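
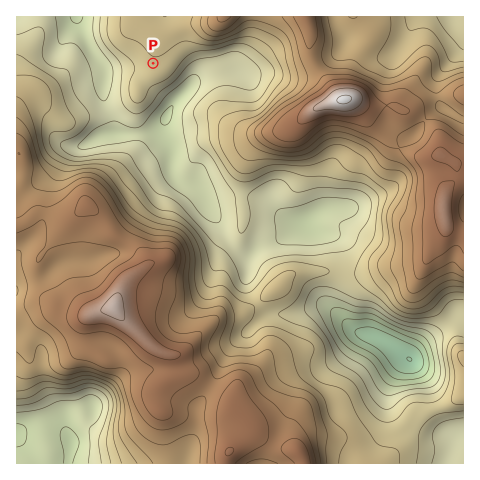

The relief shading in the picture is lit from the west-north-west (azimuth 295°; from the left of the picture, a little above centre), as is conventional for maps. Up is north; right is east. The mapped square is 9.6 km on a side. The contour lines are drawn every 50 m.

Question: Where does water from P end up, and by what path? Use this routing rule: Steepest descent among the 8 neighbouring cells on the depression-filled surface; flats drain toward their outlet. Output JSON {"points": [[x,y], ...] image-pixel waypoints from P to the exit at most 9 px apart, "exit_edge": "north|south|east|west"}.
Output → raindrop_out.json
{"points": [[153, 63], [144, 68], [134, 68], [125, 68], [116, 68], [106, 68], [99, 61], [92, 52], [88, 42], [83, 33], [80, 24], [77, 17]], "exit_edge": "north"}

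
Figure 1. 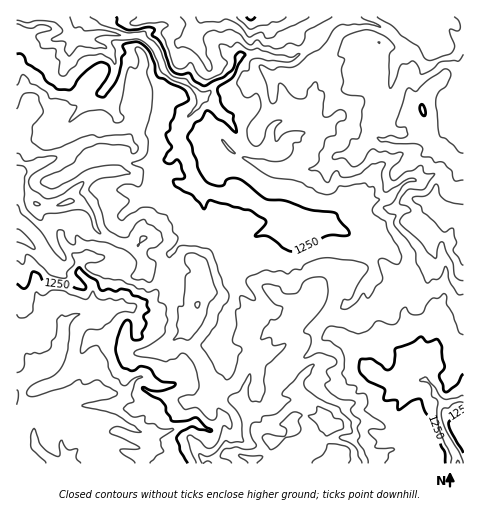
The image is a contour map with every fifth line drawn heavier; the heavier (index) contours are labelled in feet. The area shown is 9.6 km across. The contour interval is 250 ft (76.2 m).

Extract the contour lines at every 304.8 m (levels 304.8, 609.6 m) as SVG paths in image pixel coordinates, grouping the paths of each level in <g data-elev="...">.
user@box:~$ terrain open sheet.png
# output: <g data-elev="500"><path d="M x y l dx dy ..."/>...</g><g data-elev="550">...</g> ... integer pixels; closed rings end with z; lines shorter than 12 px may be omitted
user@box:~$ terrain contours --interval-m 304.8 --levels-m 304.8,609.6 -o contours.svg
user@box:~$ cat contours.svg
<g data-elev="304.8"><path d="M451 463l0-7-10-21-3-12 0-22-6-5 0-7-3-5-2-2-7-1 0-2 5-2 2 1 8 10 5 8 4 3 3 0 16-3"/><path d="M463 403l-5-1-5 2-5 4-4 0-3 6 5 16 13 22 4 11"/><path d="M17 314l2 4 5 0 8-5 4-21 7 4 10-6 10 1 22 8 3 0 6-8 2 6 3 2 5 1 6-2 6 2 7-1 4 4 9 2 0 3-3 5-8-1-6 1-17 15-15 3-4 6-3 14 2 2 9-6 7-1 9 14 1 8 4 8 7 3 4 6 3 0 11-8 3-1 3 1-5 2-3 4-4 12 3 7-7 2-3 3 0 3 9 7 11-1 1 6 2 2 7 0 7 5 12-1 1 2-14 9 4 13-7 4-7 7"/><path d="M90 17l11 8 24 7 20 0 3 6 6 4 5 6 8 20 4 6 4 3 11 2 6 6 9 7 9-2 1 2-3 9-5 2-4 6-11 8 9-13-2-10-7-8-16-6-10-7-10-23-7-7-7-4-26 2 3 9 1 12-1 2-5-5-8-5-15 2-8 4-3 6-10 9-5 1-2-3 1-11-4-5 0-8-14-1-6-10 1-4 13-3 1-3-3-2-7-1-12 3-12-4"/></g><g data-elev="609.6"><path d="M362 463l-7-16-16-9 3-3 10-2-2-13-8-7-3-6-21-9-14-12 0-5 7-7 3-9-1-1-11 7-19 20 0 5 6 2 2 2-10 10-6 4-12 2-3 6-8 2-2 9 6 12 0 2-10 2-10-2-11 2-2 1-3 5 1 3 8 2 3 3"/><path d="M196 307l1 1 2-1 1-3-1-2-4 1z"/><path d="M140 243l6-4 1-2-6-1z"/><path d="M17 165l7 1 3 5-2 7-1 23 3 8 8 9 6 2 5-6 36-4 6 4 6 14 3 4 4 2-9-23-7-12-5-5 3-12-8 3-18 12-8 2-4-1-14-10-2-8 6-7 19-12 2-4-18 0-12 4-2-1-4-6-3-1"/><path d="M463 54l-4 7-18 1-9 8-9 4-3 0-2-8-5-5-6 3-5 0-9 21-3 3-1-5 0-28 6-8-3-5-9-7-15-5-13 2-11 5-6 17 1 2 6 4-4 9 2 13-2 8 7 5 14 1 2 3 1 4-3 7-2 15 1 6-2 7-8 1-4 9-5 3-7 2-3 5 2 1 10-1 10 9 8-5 7-10 3-3 7 3 6-1 7 3 8-2 3 2-3 6-7 7-3 5 0 4 2 4 4 0 9-8 8-2 7-5 3 1 2 7 9 1-10 15-15 0-7 7-3 7 9 4 3 4-7 4-4 7 3 4 17 16 8 10 7 7 4-15 2-2 3 1 3 9 6 11 2 13 4 4 4 1"/><path d="M196 17l2 4 3 2 19-1 4-3 4 0 11 7 10 11 13-5 5 6 6-1 5-5 17-7 14-8"/><path d="M377 17l14 8 11 11 16 10 6 11 6 4 19-7 4-4 1-5-5-15 2-1 7 2 2-4-1-6-5-4"/></g>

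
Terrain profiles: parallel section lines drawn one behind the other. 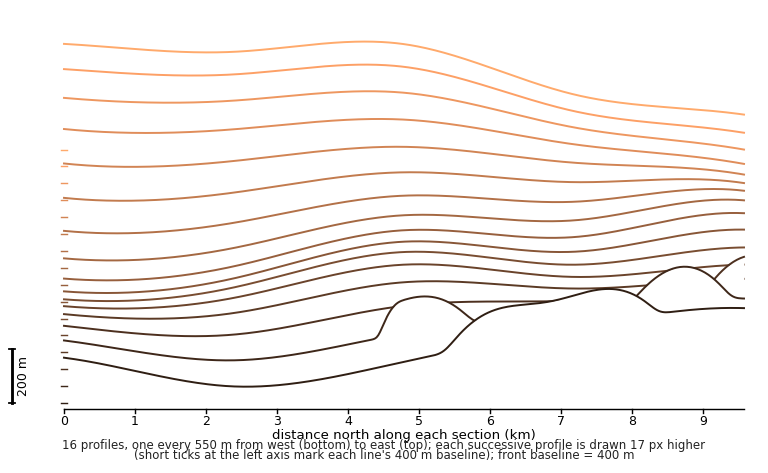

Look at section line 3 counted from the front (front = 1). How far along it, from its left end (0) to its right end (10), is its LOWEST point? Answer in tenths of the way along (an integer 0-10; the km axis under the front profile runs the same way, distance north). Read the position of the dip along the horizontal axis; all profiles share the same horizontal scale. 2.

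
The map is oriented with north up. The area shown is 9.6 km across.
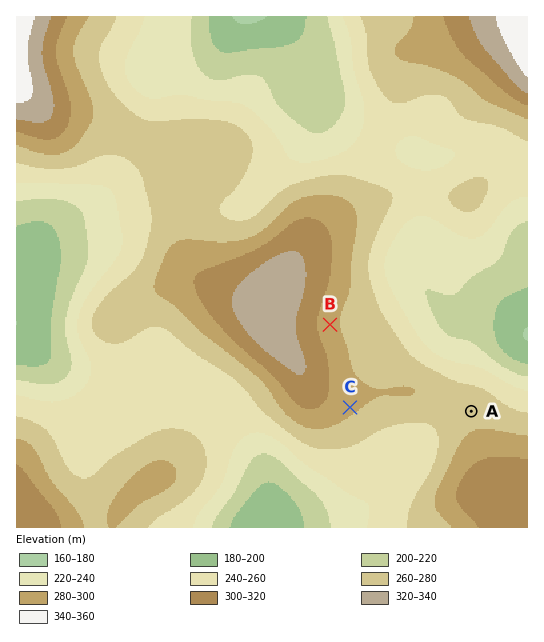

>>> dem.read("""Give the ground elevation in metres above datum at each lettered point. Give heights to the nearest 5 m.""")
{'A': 270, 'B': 290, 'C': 285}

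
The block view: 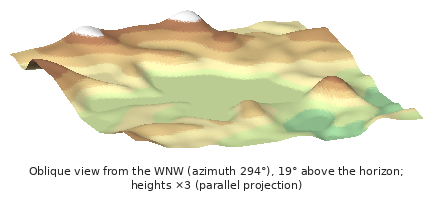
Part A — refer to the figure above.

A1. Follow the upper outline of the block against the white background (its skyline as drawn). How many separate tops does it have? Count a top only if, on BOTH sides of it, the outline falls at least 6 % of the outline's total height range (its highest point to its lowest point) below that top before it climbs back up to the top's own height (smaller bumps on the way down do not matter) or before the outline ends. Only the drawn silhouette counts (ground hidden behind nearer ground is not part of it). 2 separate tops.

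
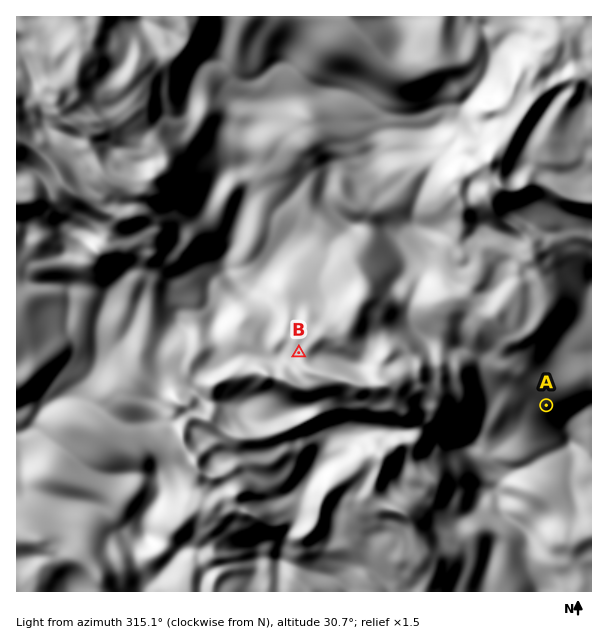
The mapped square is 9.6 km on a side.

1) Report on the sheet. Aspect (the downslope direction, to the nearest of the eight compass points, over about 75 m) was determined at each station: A S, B NW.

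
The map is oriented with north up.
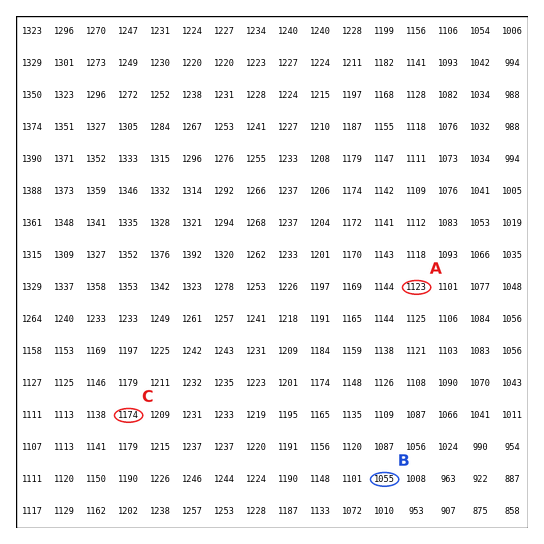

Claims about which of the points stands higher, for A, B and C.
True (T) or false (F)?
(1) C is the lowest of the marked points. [F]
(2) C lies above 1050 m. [T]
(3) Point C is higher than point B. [T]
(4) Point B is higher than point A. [F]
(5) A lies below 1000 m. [F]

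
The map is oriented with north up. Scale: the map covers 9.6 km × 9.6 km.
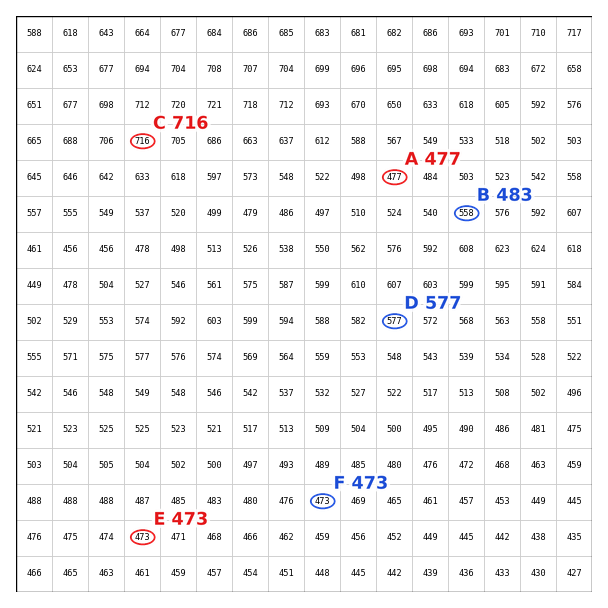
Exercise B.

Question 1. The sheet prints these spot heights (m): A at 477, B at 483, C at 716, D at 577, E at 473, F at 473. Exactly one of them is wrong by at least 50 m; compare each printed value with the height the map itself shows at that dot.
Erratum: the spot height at B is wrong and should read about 558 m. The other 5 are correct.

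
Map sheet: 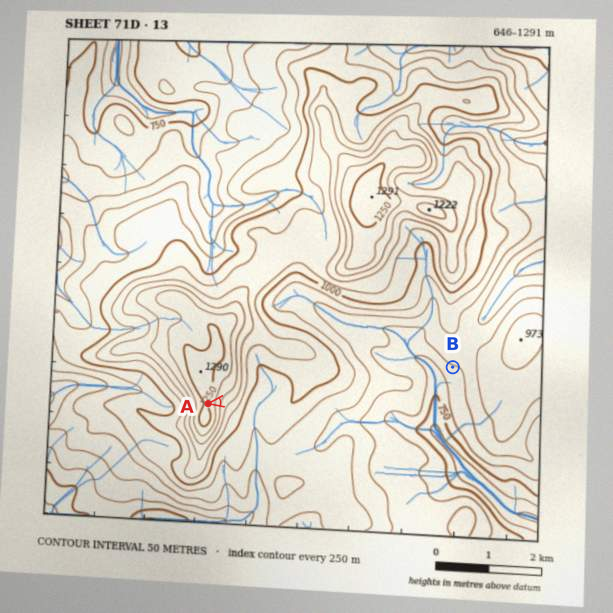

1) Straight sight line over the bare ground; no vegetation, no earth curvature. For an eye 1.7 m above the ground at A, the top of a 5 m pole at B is visible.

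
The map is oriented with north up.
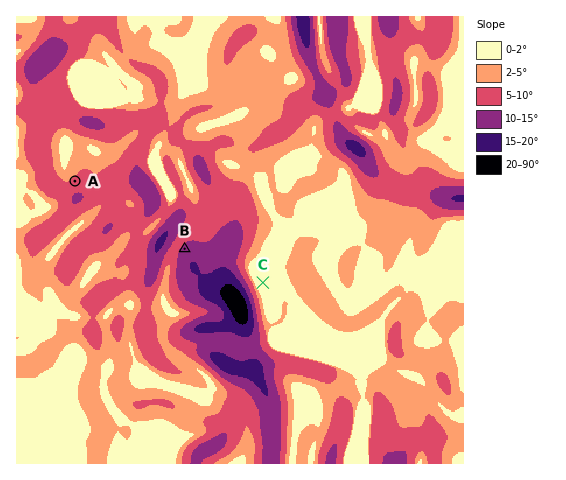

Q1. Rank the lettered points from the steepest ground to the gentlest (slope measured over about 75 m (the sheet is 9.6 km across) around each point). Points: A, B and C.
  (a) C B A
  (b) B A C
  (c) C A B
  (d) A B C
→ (b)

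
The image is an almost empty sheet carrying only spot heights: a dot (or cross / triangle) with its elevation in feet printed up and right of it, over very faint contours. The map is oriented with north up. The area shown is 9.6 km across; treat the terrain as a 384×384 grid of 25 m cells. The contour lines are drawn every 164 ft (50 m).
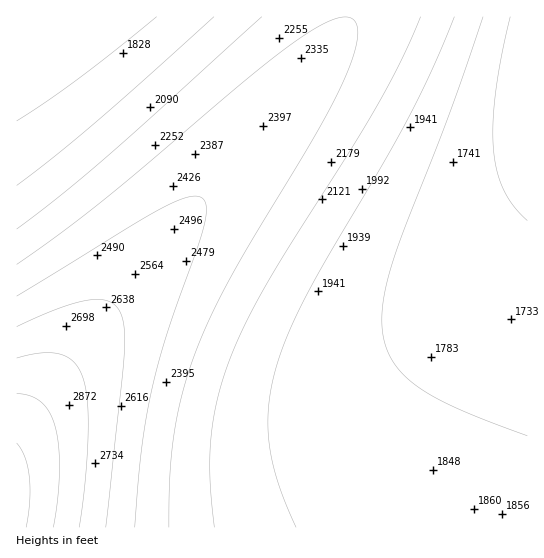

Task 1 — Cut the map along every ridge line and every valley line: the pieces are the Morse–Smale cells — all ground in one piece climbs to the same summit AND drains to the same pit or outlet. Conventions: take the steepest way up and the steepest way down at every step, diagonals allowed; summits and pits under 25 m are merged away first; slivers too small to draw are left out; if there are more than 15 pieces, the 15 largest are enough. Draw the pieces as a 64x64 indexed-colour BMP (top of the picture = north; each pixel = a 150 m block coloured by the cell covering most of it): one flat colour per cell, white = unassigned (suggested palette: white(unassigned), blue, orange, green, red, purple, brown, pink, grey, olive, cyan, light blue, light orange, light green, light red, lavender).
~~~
<image width="64" height="64" href="data:image/bmp;base64,Qk12CAAAAAAAAHYAAAAoAAAAQAAAAEAAAAABAAQAAAAAAAAIAAATCwAAEwsAABAAAAAAAAAA////ALR3HwAOf/8ALKAsACgn1gC9Z5QAS1aMAMJ34wB/f38AIr28AM++FwDox64AeLv/AIrfmACWmP8A1bDFABERERERERERERERERERERERERERERERERERERERERERERERERERERERERERERERERERERERERERERERERERERERERERERERERERERERERERERERERERERERERERERERERERERERERERERERERERERERERERERERERERERERERERERERERERERERERERERERERERERERERERERERERERERERERERERERERERERERERERERERERERERERERERERERERERERERERERERERERERERERERERERERERERERERERERERERERERERERERERERERERERERERERERERERERERERERERERERERERERERERERERERERERERERERERERERERERERERERERERERERERERERERERERERERERERERERERERERERERERERERERERERERERERERERERERERERERERERERERERERERERERERERERERERERERERERERERERERERERERERERERERERERERERERERERERERERERERERERERERIREREREREREREREREREREREREREREREREREREREREREiERERERERERERERERERERERERERERERERERERERERESIhERERERERERERERERERERERERERERERERERERERERIiEREREREREREREREREREREREREREREREREREREREREiIhERERERERERERERERERERERERERERERERERERERESIiIRERERERERERERERERERERERERERERERERERERERIiIiEREREREREREREREREREREREREREREREREREREREiIiIRERERERERERERERERERERERERERERERERERERESIiIiERERERERERERERERERERERERERERERERERERERIiIiIhEREREREREREREREREREREREREREREREREREREiIiIiIRERERERERERERERERERERERERERERERERERESIiIiIiERERERERERERERERERERERERERERERERERERIiIiIiIREREREREREREREREREREREREREREREREREREiIiIiIiERERERERERERERERERERERERERERERERERESIiIiIiIhERERERERERERERERERERERERERERERERERIiIiIiIiIREREREREREREREREREREREREREREREREREiIiIiIiIiERERERERERERERERERERERERERERERERESIiIiIiIiIRERERERERERERERERERERERERERERERERIiIiIiIiIiEREREREREREREREREREREREREREREREREiIiIiIiIiIhERERERERERERERERERERERERERERERESIiIiIiIiIiIRERERERERERERERERERERERERERERERIiIiIiIiIiIiEREREREREREREREREREREREREREREREiIiIiIiIiIiIRERERERERERERERERERERERERERERESIiIiIiIiIiIiERERERERERERERERERERERERERERERIiIiIiIiIiIiIhEREREREREREREREREREREREREREREiIiIiIiIiIiIiIRERERERERERERERERERERERERERESIiIiIiIiIiIiIiERERERERERERERERERERERERERERIiIiIiIiIiIiIiIhEREREREREREREREREREREREREREiIiIiIiIiIiIiIiIRERERERERERERERERERERERERESIiIiIiIiIiIiIiIhERERERERERERERERERERERERERIiIiIiIiIiIiIiIiIREREREREREREREREREREREREREiIiIiIiIiIiIiIiIiERERERERERERERERERERERERESIiIiIiIiIiIiIiIiIhERERERERERERERERERERERERIiIiIiIiIiIiIiIiIiIREREREREREREREREREREREREiIiIiIiIiIiIiIiIiIiERERERERERERERERERERERESIiIiIiIiIiIiIiIiIiIhERERERERERERERERERERERIiIiIiIiIiIiIiIiIiIiEREREREREREREREREREREREiIiIiIiIiIiIiIiIiIiIhERERERERERERERERERERESIiIiIiIiIiIiIiIiIiIiIRERERERERERERERERERERIiIiIiIiIiIiIiIiIiIiIiEREREREREREREREREREREiIiIiIiIiIiIiIiIiIiIiIhERERERERERERERERERESIiIiIiIiIiIiIiIiIiIiIiIRERERERERERERERERERIiIiIiIiIiIiIiIiIiIiIiIiEREREREREREREREREREiIiIiIiIiIiIiIiIiIiIiIiIRERERERERERERERERESIiIiIiIiIiIiIiIiIiIiIiIiERERERERERERERERERIiIiIiIiIiIiIiIiIiIiIiIiIhEREREREREREREREREiIiIiIiIiIiIiIiIiIiIiIiIiIRERERERERERERERESIiIiIiIiIiIiIiIiIiIiIiIiIiERERERERERERERERIiIiIiIiIiIiIiIiIiIiIiIiIiIREREREREREREREREiIiIiIiIiIiIiIiIiIiIiIiIiIiERERERERERERERESIiIiIiIiIiIiIiIiIiIiIiIiIiIRERERERERERERER"/>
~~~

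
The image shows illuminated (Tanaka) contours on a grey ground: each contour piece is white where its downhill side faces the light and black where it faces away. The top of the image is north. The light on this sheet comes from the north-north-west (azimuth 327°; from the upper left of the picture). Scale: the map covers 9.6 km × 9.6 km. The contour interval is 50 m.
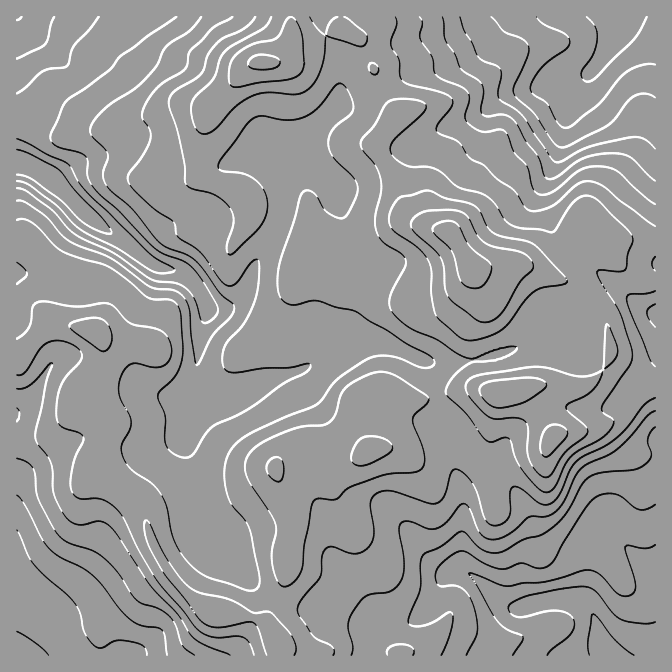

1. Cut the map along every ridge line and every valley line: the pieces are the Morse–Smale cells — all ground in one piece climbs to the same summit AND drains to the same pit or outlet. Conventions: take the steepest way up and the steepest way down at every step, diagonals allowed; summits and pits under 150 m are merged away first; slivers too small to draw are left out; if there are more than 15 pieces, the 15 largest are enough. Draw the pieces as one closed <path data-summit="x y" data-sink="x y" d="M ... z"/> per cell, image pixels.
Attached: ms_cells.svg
<path data-summit="472 267" data-sink="17 17" d="M290 16l-274 1 0 340 4 1 8-11 24-23 33 4 10 3 4 4 4 8 0 17-12 22 0 5 5 13 13 20 0 8-10 44 26 19 16 16 10 33 10 20 17 24 17 17 15 10 45 7 9 3 4 5 1-12 12-22 5-15 2-25 6-24-1-16-17-39 0-8 5-8 11-9 8-4 12 0 43 12 13-3 1-5-5-8-5-18 0-24 6-5 9-4 11 0 27 10 18 0 38-11 21 2-11-12-7-33 2-17 13-26-2-10-13-27-20-32-31-10-12-13-10-27-22-36 2-7 20-23 0-4-14-16-10-29-15-30-19-10-22 11-13 4-11 0-4 3z"/><path data-summit="472 267" data-sink="609 655" d="M585 221l-2 1-4 11-16 25-11 11-11 3 43 17 14 14 8 15 5 25 0 12-7 13-10 13-15 7-37-4-34 9-16 0-8-4-16-1-38 11-18 0-27-10-11 0-9 4-6 5 0 24 5 18 5 8-1 5-13 3-43-12-12 0-8 4-11 9-5 8 0 8 17 39 1 16-6 24-2 25-18 41 1 9 9 15 2 14 376-1 0-413-31-3-23 7z"/><path data-summit="472 267" data-sink="617 17" d="M655 16l-364 1-1 29 4-3 11 0 13-4 22-11 19 10 15 30 10 29 14 16 0 4-20 23-2 7 17 26 15 37 12 13 31 10 20 32 13 27 2 10-13 26-2 17 7 33 9 11 7 4 14 0 34-9 37 4 15-7 10-13 7-13 0-12-5-25-8-15-19-17-38-14 11-3 11-11 16-25 5-12 2 1 16 24 23-7 31 1z"/><path data-summit="472 267" data-sink="17 655" d="M67 324l-15 0-5 4-19 19-8 11-4 0 0 297 262 1 0-14-9-15-5-6-24-7-30-3-15-10-17-17-17-24-10-20-10-33-16-16-26-19 10-44 0-8-15-23-3-15 12-22 0-17-8-12z"/>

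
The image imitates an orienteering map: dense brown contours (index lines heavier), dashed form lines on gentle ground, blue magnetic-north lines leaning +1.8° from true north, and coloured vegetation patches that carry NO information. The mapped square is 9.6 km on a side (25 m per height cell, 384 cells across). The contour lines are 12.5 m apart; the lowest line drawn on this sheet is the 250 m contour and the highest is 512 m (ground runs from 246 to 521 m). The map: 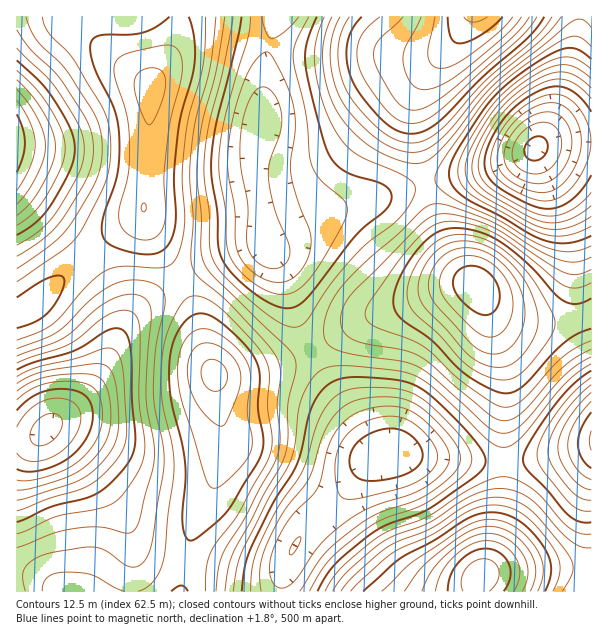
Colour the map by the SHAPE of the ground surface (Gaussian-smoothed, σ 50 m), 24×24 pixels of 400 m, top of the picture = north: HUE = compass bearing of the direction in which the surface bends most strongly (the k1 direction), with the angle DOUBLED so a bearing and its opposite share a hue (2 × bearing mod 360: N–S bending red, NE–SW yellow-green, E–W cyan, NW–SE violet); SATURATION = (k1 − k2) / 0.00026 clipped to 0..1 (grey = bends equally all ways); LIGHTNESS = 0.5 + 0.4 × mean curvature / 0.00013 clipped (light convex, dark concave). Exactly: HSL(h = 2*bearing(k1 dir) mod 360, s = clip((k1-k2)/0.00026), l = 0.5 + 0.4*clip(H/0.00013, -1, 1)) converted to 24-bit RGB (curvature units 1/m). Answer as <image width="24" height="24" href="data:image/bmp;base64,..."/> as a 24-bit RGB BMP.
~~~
<image width="24" height="24" href="data:image/bmp;base64,Qk32BgAAAAAAADYAAAAoAAAAGAAAABgAAAABABgAAAAAAMAGAAATCwAAEwsAAAAAAAAAAAAAXr3RpsW2jYqjipt5TWZ0ZEFw0p1j5L95vpVsS5JeCzlCBxowQ4WeoLqov5GkuXKob1e3imHS8NTp7t3k497ttK3lDRH6AC2waYHCoJSKmH2Np5aOWEiBVTJv059o57Zp1JJFq646DzIvAyowGZJkU6t4o4GquKfJd4rZUV3j3tLo7d7h7N3uuZ7eRyjzAAnpilKxr4mZj4qap32GejmFUTR0yJuA45+E25J4zrp9LmdtBSwuC2YwGHozPJ9fhLuNZG+lTUePubuM6tuz2p+VuXGFT0CPGhiHP121vKTItXrBwE+Ynz+bSEGHsJCD2qCT366l4bmjbE+JF0JSF4lXEZdUGJpKPpw1SF5NUFZqq7lw38Vz14dcxXBec1OAGDZoIHaAkGOXvj2cy0uivF+0a0eVpHBl0KV32aKB6aKFrmV8L4KcH8ajIp+DKnRRPGoxMkgsOlIrnZwi4KcD3LEPybI7lIpgIl9yDyUbLTwkZ0A9nE1XsD9agjdcqXpQyrp0x6qL4ce7zrfRYozCRpOPMVBDKUImPk0nNDEcLioOWU8GtZkAzd4AdLgFYYcoJ04pESQZFi0fNUgwaUY8lCw0kEVGrLRpucl4qceExdmxx6y9sVu9lEiNX0BdRk06Oj8tNCIkW0ExhotB1dRX9vhtlNobQW8fLkggGS0fECMUFS0VMEk4jFh8qIyUt7GOzsN0uOFck91Hk4NPjkBonUSCkz+Rf0hyV0FYMzVSYn16daFuqcJ77uGq1b2DdX9QPlc1PS8zHjEfE1QkDWVLOIyQoYqXuY6N1sOr4erKocmZaFiZiUmYnUWLijl4kEl4dVaKOVWKXnePoKJxmMRh0eGM1KyUsGCEeUpcikWdTo6jJ9isApuUEGdzZYuRsrmj1+nV4OzfvrfWfkbXkifZ3CPcwjq0l3CkcXKnPlOhTFOYrpqVuNOmqtKbupGWzVy5zj63xJHgkrfRZ8PJIHGMCkpaMp6SkcyQxOqtwNuWpHKCgDmgfCCpzB/d1HzTq5bFjG27ZEWdTFyGkLWIyN2vosadgYSznlzc0mzy78T02LXbiXKmQk93FlZbFnlQVNQ6vud9tc1+aWqYXTWeXR6gjzjGyaLLuJnLpFDVr0jPd2moh7+Eu+GhltCgZKnJLz3lol/235LT76/T1HPLiFGwPVJ7JHVHDtwNdvBaisyCWGyfTSWFVyaCbVSetJyrs4S5fzrPrmXgv6fbzN/h2/DhuuXeXpjVHTawPSiynG2r4pC25X3CzVDGokilWqdbJfcvJPcUW6wuQTIsJREhRy4sRXRHiZtpnnqCQ0eqZ2PHw8Te3uzt3e7pxdrpVkjmTRHGOyqVflybwGKN4mOY20axw2ewutGqg9+EUbxGXnlAKx4zMxs6Z3pMN5JHQ45NbZ5kSXeOTpmjl9ajyu3R3ezdn6XETRu3dQq9hzS7gk1mlVFpwmmJ0mnF06PI5uvXr8+rhJ2kY2GfLhh7OyiBhZ+BXZJjPX4/UpU5OWFCOY02Zfk8YPROm8t2plpoRBdTShdSiz5meVVSfG1omXh0qmOS0Z2L8uuzv8uCbJh5VU2KNhN0TTaFnI17kmhgfodRZYQ5O1AqT6IWeP8PRssAPoITYDsuQxFETRtNe0FBgXZaeHlagWxRg1BM1qtk++2c2dlyb49XOEFaHhVdTD+XpHecqmuNo3h3j1JRcVs4hc8PpP0AZqQAEjMAEiUOHRIhSSVGhlhMhHM7cWM2dXE5bnZPzslz+vKx3NGKlIxsOk5lEi1aNEKDoFqbsmJ+sVhlozhoulVNzd9n0vBEze4QOWkSDSYSESIcFB8UenU5fWs9gXRIdpNMRoZLpMdd+fWf38p4oYdhTGZwEyxJICtHbUliq0pWtERTnleIwKeq4tnJ3MSj2sJ8kYFMFR4jCyYoDCchS2E0aYJOYZlhfqN7X6CFcsNz7Oy23bSSspV1WX6FEx9QGR5IRkZomFqFt3aKjq2sn8G11K+y6pyc6p+BtU5DPTVSEDI6CiYrMlJDZad9U7V9b7WXfsS8i9XF1dO746qx0qiiamacEBFiGCN3OVCXYVKiuZqjrcGngquhtIKj6pyw96y03m6SjlaWJlRsBy5GKmF/iqK7hMGuX9KzdNS3cMK0qH+X3IqI5LOirWKcFSN6DUmsHjzLTz/Eu7DByc7DiJG1gGyx1Yq0962/8KHB0YvRR2nGAFSfBF7DdqO8sNDGe8i6Y7eHVoh8glR11I9s5rWMtXF/LmqeA2SfDSaaTkK+tcW/x724pnqtgVSbvVaV7YuT7LW31rfUkJjTAFPLAD2P"/>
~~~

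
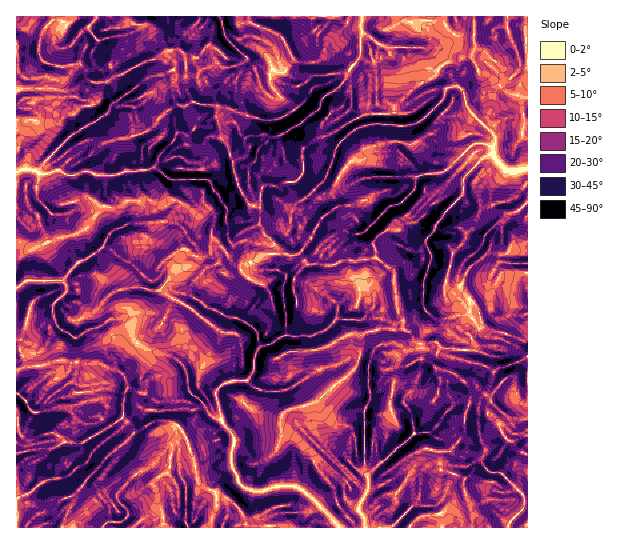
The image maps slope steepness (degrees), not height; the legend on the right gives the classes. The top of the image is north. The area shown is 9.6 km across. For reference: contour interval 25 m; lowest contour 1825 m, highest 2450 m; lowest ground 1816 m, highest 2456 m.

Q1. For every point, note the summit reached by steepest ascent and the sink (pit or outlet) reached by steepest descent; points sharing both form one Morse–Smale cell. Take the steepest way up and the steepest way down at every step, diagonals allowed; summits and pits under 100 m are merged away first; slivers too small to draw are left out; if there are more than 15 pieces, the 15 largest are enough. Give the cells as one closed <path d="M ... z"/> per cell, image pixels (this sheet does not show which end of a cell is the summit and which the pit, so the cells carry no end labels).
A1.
<path d="M214 239l-2 0-1 14-2 2-11 2-9 10-11 4-18 19 13 9-1 4-11 22-18 11-6 7 12 8 29 9 7 9 4 22 15 14 7 11 10 3 3 7-8 8 0 3 6 10 10 4 0 16 8 16-12 16 15 15 4 13 224 1 1-17-7-16-1-16-24-10 0-15 13-7-26-15-12 1-4-20-8-10-20 1-14-3 2-7-3-9 0-16 7-20 7-5 9-1 11 4 4 4 9-2 5-3-8-11-9-6 0-10-4-5-3-12-1-29-20-16-18 4-14-1-9 5-12 0-16-1-7-11-6 3-8-3-15 0-29 15-13-11z"/><path d="M471 55l-28 9-10 13-18 10-16 14-4 5-2 7-30 2-33 20-16 5-11 9-16-8-10-21-15 0-35-12-10-1-1 8 5 23 8 11 10 38 11 18 10 2 0 19 4 8 11 11 1 6 15 5 8-3 7 11 16 1 12 0 9-5 14 1 17-4 4 2 17 14 1 29 3 12 4 5 0 10 4 2 12 13 10-18 2-10 11 4 17-5 11 1 9 12 4-1 12 5 11 1 19 8 3-2 0-241-19-5-18-16-10-4z"/><path d="M178 49l-11 2-10 8-15 4-17 10-22 10-18-2-14 10-48-3-7 3 1 152 18 5 26-11 14-2 13-8 14-20 15 1 13-8 20 0 16 5 9-5 16 9 20 18 1 11 29 30 24-13 12-2-2-8-11-11-4-8 0-19-10-2-11-18-10-38-8-11-5-23 1-9-23-3-7-12-2-34z"/><path d="M175 200l-9 5-16-5-20 0-13 8-15-1-14 20-13 8-14 2-26 11-18-5-1 71 6 5 16 4 7 0 9-6 4 10 16 10 4 0 12-8 9-2 12-8 11 0 7 8 4 12 4 4 10-10 10-4 8-11 8-19-13-9 18-19 11-4 9-10 5 0 8-4 0-26-20-18z"/><path d="M443 16l-194 0 1 7 31 13 12 23-8 13-12-1-2 3 1 13 17 22-2 6-12 4 4 3 8 19 16 8 11-9 16-5 33-20 30-2 2-7 4-5 16-14 18-10 10-13 27-8 5-7-2-11-19-3-9-9z"/><path d="M247 16l-46 0-2 5-16 16-4 6 0 6 6 8 2 34 4 8 7 5 19 1 45 15 17-1 8-4 2-6-17-22-1-13 2-3 12 1 8-13-12-23-31-13z"/><path d="M139 344l-2 0-21 21 1 5 7 5 4 11-4 9-1 23 8 7 3 8 20-12 21 3 8 7 5 11 11 41 16 9 2 4 10 3 13-16-8-16 0-16-10-4-6-10 0-3 8-8-3-7-10-3-7-11-15-14-4-22-7-9-29-9z"/><path d="M65 360l-28 7-12 0-9 3 0 23 11 9 6 11-8 18-9 8 1 14 25-5 8 1 15-8 18 2 40-25 1-23 4-8-4-12-9-6-14-5-31-1z"/><path d="M437 343l-16 1-3 4-8 3-4 0-12-8-17 4-5 7-4 15 0 16 3 9-2 7 14 3 20-1 8 10 4 20 12-1 27 15 10-14 0-12 7-22 0-8-2-4-15-14-19-6 0-8 5-10z"/><path d="M145 431l-10 1-21 19-29 30-1 4-12 12 0 8-7 12-2 11 80 0 6-5 14-5-7-28-4-7 16-12 4-26-7-10-11 0z"/><path d="M123 419l-40 24-18-2-15 8-19 0-15 5 1 74 46-1 2-10 7-12 0-8 29-34 32-29-2-9z"/><path d="M486 395l-3 2-4 8 0 26 6 18-2 13-12-9-10-1-8-4-13 6 0 15 24 10 1 16 7 16 1 17 54 0 1-73-7-3-8-11-8-3-6-15 1-12z"/><path d="M129 16l-75 0-13 19-2 11 1 11 3 4 15 6 21-3 5 5 3 9 3 3 13 2 22-10 17-10 19-7 4-5-2-8-16-16-14-3z"/><path d="M17 315l-1 24 5 2-1 9 6 17 19-2 20-5 5 3 31 1 16 7-1-6 21-22-4-4-4-12-7-8-11 0-12 8-9 2-12 8-4 0-12-6-5-5-3-9-9 6-7 0-16-4z"/><path d="M166 421l-12 0-14 9 14 5 8-2 10 12-4 26-16 12 4 7 7 28 15-2 7 5 4 7 33 0 6-14 0-15-11-3-2-4-16-9-4-21-12-31-8-7z"/>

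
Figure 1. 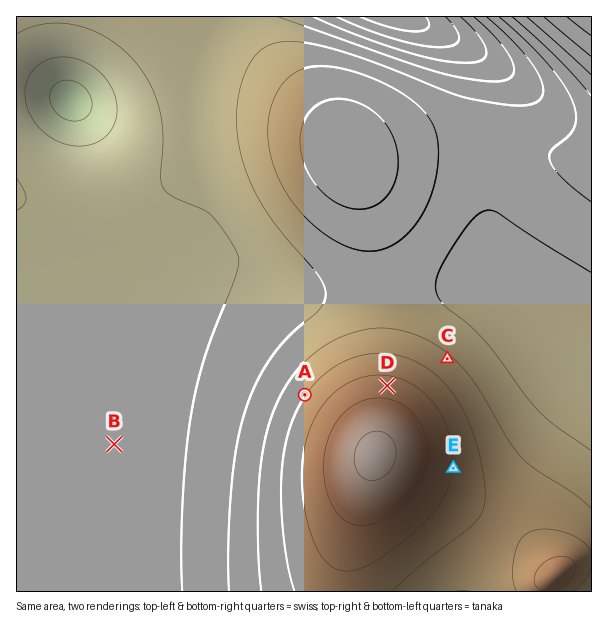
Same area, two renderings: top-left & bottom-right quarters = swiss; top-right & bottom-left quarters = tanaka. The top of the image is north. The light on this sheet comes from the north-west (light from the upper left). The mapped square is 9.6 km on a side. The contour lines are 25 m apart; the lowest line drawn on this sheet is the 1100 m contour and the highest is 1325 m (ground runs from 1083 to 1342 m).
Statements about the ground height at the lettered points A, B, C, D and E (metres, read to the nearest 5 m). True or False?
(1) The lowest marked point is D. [False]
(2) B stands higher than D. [False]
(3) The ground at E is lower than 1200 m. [False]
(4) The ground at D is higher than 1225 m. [True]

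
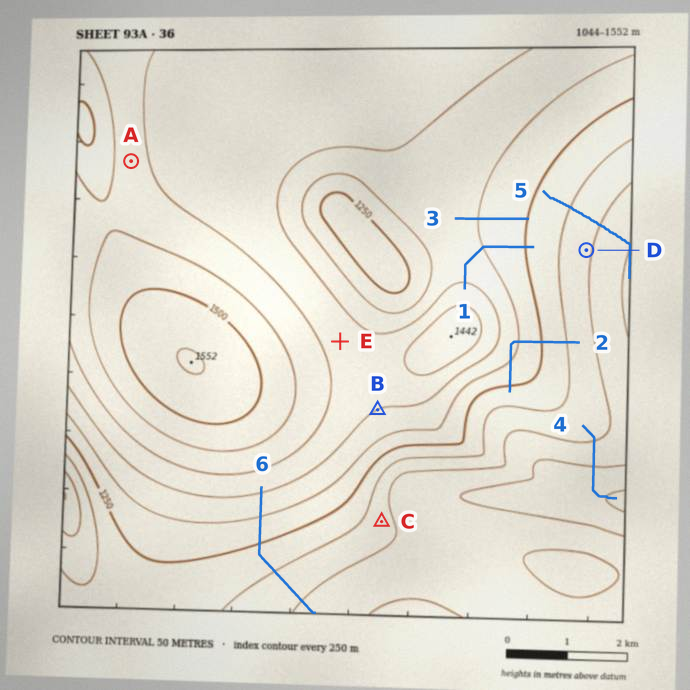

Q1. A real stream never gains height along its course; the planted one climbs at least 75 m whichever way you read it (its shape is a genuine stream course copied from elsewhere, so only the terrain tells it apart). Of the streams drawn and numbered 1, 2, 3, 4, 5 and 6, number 2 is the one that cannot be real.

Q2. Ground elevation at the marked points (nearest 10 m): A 1420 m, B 1350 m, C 1170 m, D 1160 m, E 1380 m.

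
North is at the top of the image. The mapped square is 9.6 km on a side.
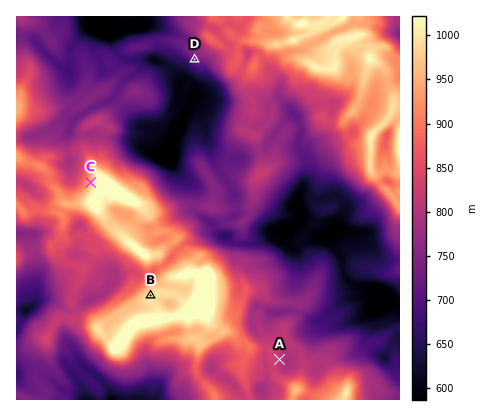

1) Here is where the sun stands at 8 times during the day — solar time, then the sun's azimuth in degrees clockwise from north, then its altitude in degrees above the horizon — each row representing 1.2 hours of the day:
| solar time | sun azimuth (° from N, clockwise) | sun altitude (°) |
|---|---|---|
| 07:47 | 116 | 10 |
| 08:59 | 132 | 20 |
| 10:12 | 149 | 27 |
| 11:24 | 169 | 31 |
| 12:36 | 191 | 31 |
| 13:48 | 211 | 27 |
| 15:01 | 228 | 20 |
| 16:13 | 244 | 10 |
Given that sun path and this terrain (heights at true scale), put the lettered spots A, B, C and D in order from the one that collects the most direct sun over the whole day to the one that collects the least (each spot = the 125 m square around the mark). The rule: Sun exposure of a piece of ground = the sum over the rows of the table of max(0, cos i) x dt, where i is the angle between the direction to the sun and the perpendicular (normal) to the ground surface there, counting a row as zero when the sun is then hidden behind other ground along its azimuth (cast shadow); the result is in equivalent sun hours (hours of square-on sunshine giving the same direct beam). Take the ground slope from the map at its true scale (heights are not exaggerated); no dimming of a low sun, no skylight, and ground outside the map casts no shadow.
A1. D > A > B > C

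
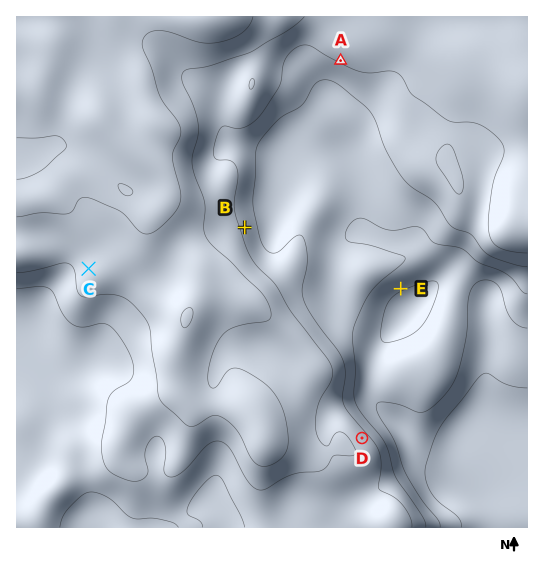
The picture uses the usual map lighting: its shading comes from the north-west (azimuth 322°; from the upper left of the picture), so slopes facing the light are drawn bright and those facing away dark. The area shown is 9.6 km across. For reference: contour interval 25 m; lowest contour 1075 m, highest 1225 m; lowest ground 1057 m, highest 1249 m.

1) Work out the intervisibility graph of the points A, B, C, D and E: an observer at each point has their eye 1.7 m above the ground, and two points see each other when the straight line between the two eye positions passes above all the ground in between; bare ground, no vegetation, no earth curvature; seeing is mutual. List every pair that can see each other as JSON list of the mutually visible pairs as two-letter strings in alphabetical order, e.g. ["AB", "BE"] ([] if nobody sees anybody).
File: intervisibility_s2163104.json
["AB", "AD", "DE"]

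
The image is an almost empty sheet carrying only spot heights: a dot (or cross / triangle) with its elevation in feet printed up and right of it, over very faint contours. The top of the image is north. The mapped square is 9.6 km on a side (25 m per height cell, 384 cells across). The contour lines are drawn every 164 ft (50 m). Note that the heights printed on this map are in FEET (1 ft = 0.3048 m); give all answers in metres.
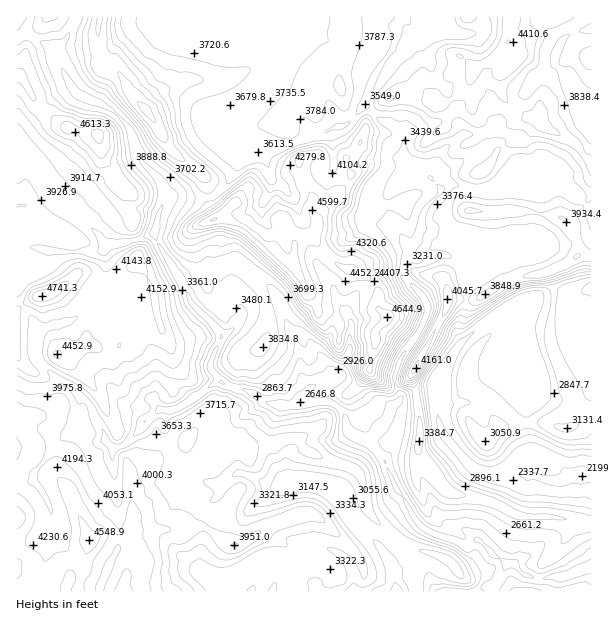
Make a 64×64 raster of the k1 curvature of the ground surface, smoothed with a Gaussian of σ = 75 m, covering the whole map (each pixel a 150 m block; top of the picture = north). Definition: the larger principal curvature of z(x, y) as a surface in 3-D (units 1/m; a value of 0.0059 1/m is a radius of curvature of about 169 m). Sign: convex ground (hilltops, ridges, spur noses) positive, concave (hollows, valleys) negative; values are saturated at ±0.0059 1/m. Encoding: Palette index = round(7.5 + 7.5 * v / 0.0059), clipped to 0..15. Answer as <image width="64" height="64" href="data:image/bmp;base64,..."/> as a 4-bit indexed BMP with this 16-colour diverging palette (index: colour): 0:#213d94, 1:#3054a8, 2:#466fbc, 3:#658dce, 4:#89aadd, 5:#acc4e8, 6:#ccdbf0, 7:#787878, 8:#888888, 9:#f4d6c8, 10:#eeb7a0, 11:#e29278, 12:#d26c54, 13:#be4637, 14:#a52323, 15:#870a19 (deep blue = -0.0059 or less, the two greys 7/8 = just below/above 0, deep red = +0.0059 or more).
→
<image width="64" height="64" href="data:image/bmp;base64,Qk12CAAAAAAAAHYAAAAoAAAAQAAAAEAAAAABAAQAAAAAAAAIAAATCwAAEwsAABAAAAAAAAAAlD0hAKhUMAC8b0YAzo1lAN2qiQDoxKwA8NvMAHh4eACIiIgAyNb0AKC37gB4kuIAVGzSADdGvgAjI6UAGQqHAId4iZh4iYiIiaqYiImoeIiImYaYh3mph4moaJqqmZqpiIiJmIiJmIiIh3eIiJmIiIiJmaqYiZmarcqYmXiXd4mIeIiZh3iYmId3eIiIiIeIiImYqYiJiIm8mamImqiIeJmIiIqHeJiZiHd4mYh3d4iIiIm4h4iIm8qYiXeJu5iHiIeIiqiHiJiHiHiaqXd4mIiHi5iIibzLmIl4mIiKqIeHd3eKqYeJiIiYiKvMuZmHd3i6iHm7qYiId4iYiHiZh5iHd3qqmZmImZmamYm6h3d3nKiIm6l3eIh3iIiId4mYmIh3i4iIqYiJiJiJiJu7mInKiIm5iHiph4iIiJmZmqupiHeqh3epiHiIiImHiJvLvKh4i5eHi5iHd3iszMy6qZiIeLmId6mIh4h3iZd4eJqqiIirh4iciIiJvMqYmIiHmIeJuHd3qYiHeIiJqYh3iJmIeLqHiLqJvN3Kh3eHeIiIiIqod3iph4eIiHiqmHd4iId3yod5yJzKmIiHeId4iIeImph4iLmHeIiIiJmYd3d3d3nJiIqou5d3d3h4iIh4h4mYiIiIuIiIiIiYeJl3eHiJrLmIipnJd3iIh3iIh3iIiJiIiImomYeIiImJmIeJms3KmYeZrKiIiZmIeIiIeImYiIiJeamIiIiIiJmZmImrqYiZiInch4iJqYd3eIh4iIh4iYeKiZiIiIiIiImqmZmHd4eZiPt3iJuqh3d4iYmIiId5mJyYiYmYiIiIiZqqqphniImH+3eIqpqZiImqqYiIiIqIupd6mqmIiImYiZmruXiYeIf7eIm4iaqru6mZiYiIiYnImImImqmIiJmHiJrLeIiIiPqImpiJiImZmImIiJmIi6eJl4iIqpmph3aHeKqZiId4+XeJiJiHd3iJiIiImXeciIh3qoeKqpmIiJd4ibqHiGf4iImZiId3d4mHh4iJeMmJiHeKqJmIiHmJiImqrKisivd3iqiIiHd3moh4mXeLqImIh4ibuWiYqYmIeIdqzfrP13eLl3eIh3eqh4upibmIiIiIiaqImamYiYiIdljPlo74d4qnd3iHeMl3uYmrmIiIiIiKmYeqmZmIiJiIia+nefp4iah3eId6t3enirmYiZmYiIqZl4qpmpiImIu4n7h4z4iIuXeIiIuXeKeJqZmYiYiImompiamamYiHjredyXePyIeaiIeIjIeIp3mIiYiIiIi5iat3iYqoiIisqazKiIr4d4ioiIibd4ineId4h4iIibiJmImIiaiIi7uomsuZiPx4h4mIiJp3iJeIeIiIiIeKqIh4moeJqIiNqoeJq7uYr4ioiIiIioiIqZmIiIiId4uoh4mph4mYia2YeJm7q7h/ubqHh3iKiIid25iIeId3i5h3moiIiYeK24iIibqIl33Kvrh3d3qHiHq964h3iHebmIipiIiId3vZiJh5yYd3nbiK7qh2eoeHeIituIiId6uIiZh4iIh3nriHmJupeJq9l3eL7sqZh3d4h3nLqZmZuod5l3d3iHnNh4iruph63Lqod3iKzv+5h5mIiKqZmau4d5mHh3eInMp3nLqZmYmIiZiIiHiHit66iId4mIaJraiImYeHZ3nLmnjKmZmpl4mIiYd3eHh3esyHh3iJlneLuZmph4hnrbiJiqd5mIiHiZiJh3d4iHd4qIeIiZmIiJuHqsuXZ3rriJmqh4iIiIiImIh3iHiId3qnd4mZiIiJu4eIv/uazbiJmIuYh2eIioeIiHiIeId3m5h4mYiHiIismIiZz/ypiJqYi6d3d4iJiJiamqmZmau6mJmYd3iIeKqHiIiIval3mpmqqoiIiImImZzczMy6qZiXmYd4iIiJmpl3eJh72nepd6mbqHeIiJiImph3iId4mIqJh4iHeImqqYd4qYi9qol4uIrId3iImYeZiHeIh3iIeoiIiIh4mqmYd3irmIy4eHqneLt3eIiIh4mZiHeHd4iLiIiIeImrmIh3m9uYeriJm4d3nKmIiIh4iryod4h3d3uIh4h3mrl3iIndqId4mZq8h4iqmZiHeHeIibl3eHd3i4h4h3ebqHeIndl3h3d3iazcqquYd3iZeJiHmoeId3eqeIiHeJuoiInch3eId3d3iZqonMl3iLuIiZiImZd3ish4iJmqq6h3i+p3d4iIiIiYeHd66ZmHi8mYiHd4mYrMl3eJvMy7qYeeyHd3iIiZmZh4d3fbmId4q5eJiJiJu6h3d5q7qZqYeM2Xd3d4iIiIiImHiLt3h3iZiJqHeaqoiHd5q6h3iIiL6oh3d3eHeIiIiIiZeqiHiamIqIeKmZiHd4q5h3d3eL65mHd3iId4iIiIeKh5zLqqqZiYiKl4qIiIiqh3eIeK24iIiIiIiIiIiIiJqIibqYmYiJh5l3iYh4iamIeImJu4d4mZmZmIiHd4mIqoiImYiYh4qImXeJmHiZmHd4iaq6iHeJmZmZmIh3iYiZeHiIiIiYioiah3iIeJmYd4iaqamIiIiIh4iIiHiImIl4iIiIh4maqYmpmHiImah3iImpmHeHeIh3d3iIiIiIeYiIiIiImrqaqZqXeJmYqHeIirmId3d3eId3eIiIiIh4mIiHiImqmHeqiZd3iZeZiIiKyHd3d3d3d3d4iIh3eIiYiIiHeIh3ZouYmHeIiHqZiIvId3d3d3d3eIh3iHd4iJh3d4d4iIh2i6eJiIh5iaqXath3eIiIiIiIiHd4iIeImHiHeIiIu5iLp3iaqY"/>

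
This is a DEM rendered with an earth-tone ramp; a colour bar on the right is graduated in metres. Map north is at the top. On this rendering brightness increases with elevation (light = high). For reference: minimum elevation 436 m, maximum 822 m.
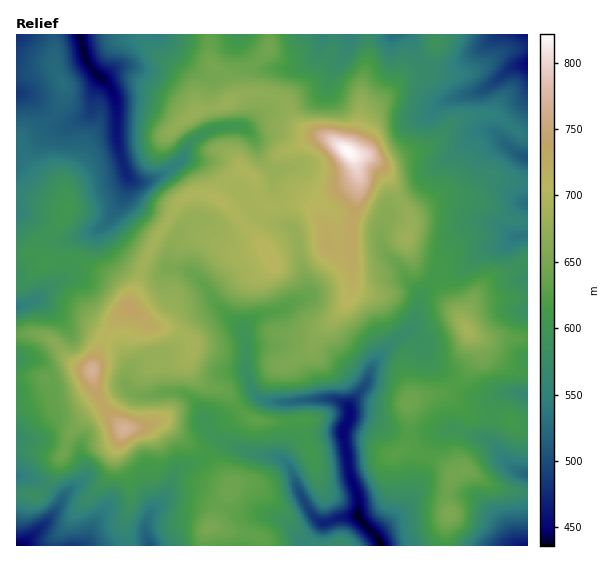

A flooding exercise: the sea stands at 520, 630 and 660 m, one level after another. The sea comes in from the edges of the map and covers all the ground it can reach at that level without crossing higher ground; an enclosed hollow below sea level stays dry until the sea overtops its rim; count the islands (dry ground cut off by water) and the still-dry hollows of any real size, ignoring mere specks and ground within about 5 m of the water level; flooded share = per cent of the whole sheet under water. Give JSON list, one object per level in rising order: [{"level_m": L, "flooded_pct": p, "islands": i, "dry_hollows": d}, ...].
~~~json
[{"level_m": 520, "flooded_pct": 11, "islands": 1, "dry_hollows": 0}, {"level_m": 630, "flooded_pct": 62, "islands": 3, "dry_hollows": 0}, {"level_m": 660, "flooded_pct": 77, "islands": 2, "dry_hollows": 0}]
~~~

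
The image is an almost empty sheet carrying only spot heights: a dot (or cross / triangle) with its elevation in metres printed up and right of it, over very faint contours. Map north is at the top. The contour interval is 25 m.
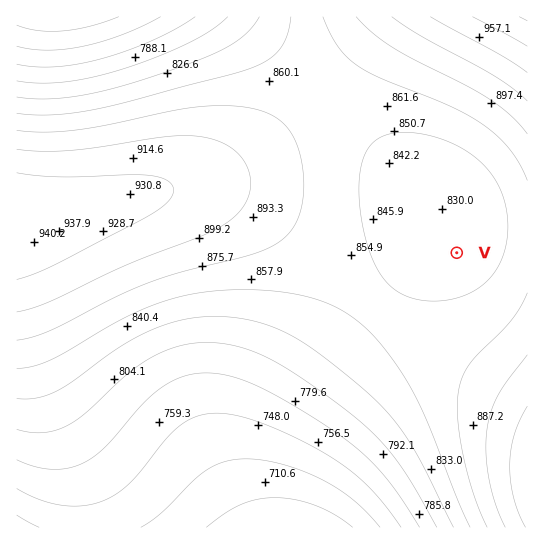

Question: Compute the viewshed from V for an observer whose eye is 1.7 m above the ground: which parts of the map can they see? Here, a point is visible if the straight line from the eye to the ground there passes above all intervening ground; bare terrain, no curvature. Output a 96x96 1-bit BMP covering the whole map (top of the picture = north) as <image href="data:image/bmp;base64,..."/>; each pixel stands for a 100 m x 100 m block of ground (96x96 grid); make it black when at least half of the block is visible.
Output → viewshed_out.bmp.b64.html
<image width="96" height="96" href="data:image/bmp;base64,Qk2+BAAAAAAAAD4AAAAoAAAAYAAAAGAAAAABAAEAAAAAAIAEAAATCwAAEwsAAAIAAAAAAAAA////AAAAAAAAAAAAAAAAAAAAAAAAAAAAAAAAAAAAAAAAAAAAAAAAAAAAAAAAAAAAAAAAAAAAAAAAAAAAAAAAAAAAAAAAAAAAAAAAAAAAAAAAAAAAAAAAAAAAAAAAAAAAAAAAAAAAAAAAAAAAAAAAAAAAAAAAAAAAAAAAAAAAAAAAAAAAAAAAAAAAAAAAAAAAAAAAAAAAAAAAAAAAAAAAAAAAAAAAAAAAAAAAAAAAAAAAAAAAAAAAAAAAAAEAAAAAAAAAAAAAAAcAAAAAAAAAAAAAAA8AAAAAAAAAAAAAAB8AAAAAAAAAAAAAAD8AAAAAAAAAAAAAAD8AAAAAAAAAAAAAAH8AAAAAAAAAAAAAAH8AAAAAAAAAAAAAAP8AAAAAAAAAAAAAAP8AAAAAAAAAAAAAAP8AAAAAAAAAAAAAAf8AAAAAAAAAAAAAAf8AAAAAAAAAAAAAA/8AAAAAAAAAAAAAA/8AAAAAAAAAAAAAA/8AAAAAAAAAAAAAB/8AAAAAAAAAAAAAB/8AAAAAAAAAAAAAD/8AAAAAAAAAAAAAD/8AAAAAAAAAAAAAH/8AAAAAAAAAAAAAP/8AAAAAAAAAAAAAP/8AAAAAAAAAAAAAf/8AAAAAAAAAAAAA//8AAAAAAAAAAAAB//8AAAAAAAAAAAAD//8AAAAAAAAAAAAH//8AAAAAAAAAAAAf//8eAAAAAAAAAAB///8fwAAAAAAAAAP///8f+AAAAAAAAA////8f/wAAAAAAAD////8f//AAAAAAAH////8f//4AAAAAAf////8P///wAAAAB/////8P////4AAAf/////8H//////////////8D//////////////8A//////////////8AH/////////////8AAP////////////8AAAf///////////8AAAB///////////8AAAAf//////////8AAAAH//////////8AAAAB//////////8AAAAA//////////8AAAAAf/////////8AAAAAH/////////8AAAAAD/////////8AAAAAA/////////8AAAAAAf////////8AAAAAAH////////8AAAAAAD////////8AAAAAAA////////8AAAAAAAP///////8AAAAAAAD///////8AAAAAAAA///////8AAAAAAAAP//////8AAAAAAAAD//////8AAAAAAAAB//////8AAAAAAAAAf/////8AAAAAAAAAP/////8AAAAAAAAAH/////8AAAAAAAAAD/////8AAAAAAAAAD/////8AAAAAAAAAB/////8AAAAAAAAAB/////8AAAAAAAAAA/////8AAAAAAAAAA/////8AAAAAAAAAA/////8AAAAAAAAAA/////8AAAAAAAAAA/////8AAAAAAAAAA/////8AAAAAAAAAAf////8AAAAAAAAAAf////8AAAAAAAAAAf////8AAAAAAAAAAf////8AAAAAAAAAAf////8AAAAAAAAAAf////8AAAAAAAAAAf////8="/>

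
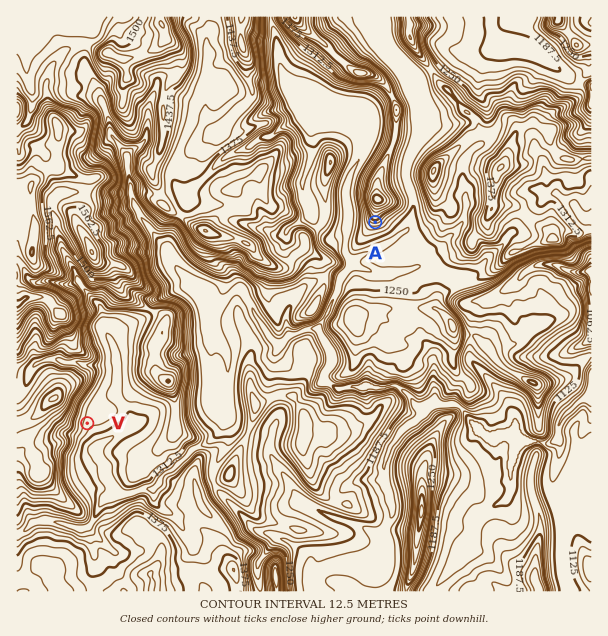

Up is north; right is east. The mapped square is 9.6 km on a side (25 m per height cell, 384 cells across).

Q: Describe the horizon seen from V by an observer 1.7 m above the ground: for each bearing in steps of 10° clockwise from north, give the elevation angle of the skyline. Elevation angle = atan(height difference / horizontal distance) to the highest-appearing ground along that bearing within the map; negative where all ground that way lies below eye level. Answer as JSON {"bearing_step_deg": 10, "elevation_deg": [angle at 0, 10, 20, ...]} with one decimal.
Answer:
{"bearing_step_deg": 10, "elevation_deg": [6.6, 4.5, 3.2, 1.7, 2.6, 3.3, 3.9, 2.4, 1.0, 1.1, 0.9, 0.3, 0.5, 0.9, 0.7, 1.8, 1.8, 1.3, 1.1, 2.4, 3.4, 5.2, 7.6, 7.9, 8.6, 8.7, 10.6, 12.4, 13.7, 14.7, 15.7, 16.3, 15.2, 13.4, 11.9, 9.7]}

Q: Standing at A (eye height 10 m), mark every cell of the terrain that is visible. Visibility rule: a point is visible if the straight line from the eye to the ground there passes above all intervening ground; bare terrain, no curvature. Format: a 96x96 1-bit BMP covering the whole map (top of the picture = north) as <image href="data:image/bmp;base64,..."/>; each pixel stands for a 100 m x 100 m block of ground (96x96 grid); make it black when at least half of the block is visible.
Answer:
<image width="96" height="96" href="data:image/bmp;base64,Qk2+BAAAAAAAAD4AAAAoAAAAYAAAAGAAAAABAAEAAAAAAIAEAAATCwAAEwsAAAIAAAAAAAAA////AAAAAAABgAHwBxgAAYAD+wABwAPwBxgAAYAD/gABwAPwBhgAAcAD/gAD4A/xDhgAAMAD/gAP4Af/HjgAAMAA/gAf8AH8HDgAAOAA/gAf8ADwfwAAAMAA/gAM8ADwfwAAAEAAfgAAAADg/gAAAGAABwAAAAHA/AAAAOAAAwAAA4fA/AAAAOAAAAAAAP+AeAAAAOAAAAAAAH8A8AAAAGAAAAAAAD4A4AAAAHAAAAAAQB4BgAAAAHAAAAAAgAQDggAAAHAAAAAAAAADhgAAAHAAAAAAAAADBgAAAHgAAAAAAAADDgAAAHgAAAAAAAA3HgAAAHAAAAAAAAAfPgAAAHAAAAAAAAAPHgAAAHgAAAAAAAAHDgAAAHgAAAAAAAACDgAAADwAAAAAAAAABgAAABwAAAAAAAAGAgCEAAwAAAAQAAAeAAD/gAYAAAAIAAA+AAD/wAAAAAAEAAA+AAD84AAAAAABAAA+AAHgEAAAAAABgAA+AIHgCAAAAAABgAA+AMHgBAAAAAADgAA/AOPAAAAAAAABwAA/AD+AAAAAAAAB4AA8AB+AAAAAAAAAQAB8AB+AAAAAD8AAAAH4Aw+AAAAAP4AAAAH4AwfAAAAAcAAAAAH4AwPAAAAAgAAAAAHwAwPAAAABAAAAAAHwAQHAAAABAAAAAADgAADAB4ABMAAAAADAAADABAADOAAAAAAAAAAACAGBhAAAgAAAAAAAe8GAAAAAwAAAAAAc/8GAAAABwAAAAAA//8OAAAADgAAAAAB///8AAAADAAAAAAB///4AAAA+AAAAAAB///4AAAAAAAAAAAB///+AAAAAAAAAAAAf///wAAAAAAAAAAAf///+AAAAACAAAA4D///jAAAAB0AAAD8H//+AgAAABwAAAHOf///gAAAABwAAAMD+///wAAAADwAAAcD+///wAAAADgAAA8D////wAAAAHAAAf8D///5+AAAAHgAA//H///4+AAAAPwAA/7+eH/8eAAAAPgAAYR8eH/+OAAAAHgAAAh8cH7+OAAAAHgAAAD8cHhwGAAAwDgAAAH4YABwHAAAwDgAAAH4YABwHAAAQDgAAAH4YAAwDAAAYBwAAAH4YAAwDAAAAAwAAAH4YAAwDAAAAAgAAAH4IAAQBgAAB4AAAAD4AAAABgAABwAAAAB4AAAAAAAABwAAAABwAAAAAAAAB8AAAAAwAAAAAAAAB8AAAAAQAAAAAAAAB8AAAAAAAAAAAAAAB0AAAAEAAAAAAAAABgAAAADAAAAAAAAABAAAADgAAAAAAAAAAAAAAB8AAAAAAAAAAAAAAA8AAAAAAAAAAAAAAAcAAAAAAAAAAAAAAAcAAAAAAAAAAAAAAAcAAAAAAAAAAADAwA8AAAAAAAAAAABAQA4AAAAAAAAAAAD5YA4AAAAAAAAAAAD/4B4AAAAAAAAAAAAf4BwAAAAAAAAAAAAH4AwAAAAAAAAAAAAD4AwAAAAAAAAAAAABwAwAAAAAAAAAAAABwBwAAAAAAAAAAAADgBwAAAAAAAAAAAADgAwAAAAAAAAA="/>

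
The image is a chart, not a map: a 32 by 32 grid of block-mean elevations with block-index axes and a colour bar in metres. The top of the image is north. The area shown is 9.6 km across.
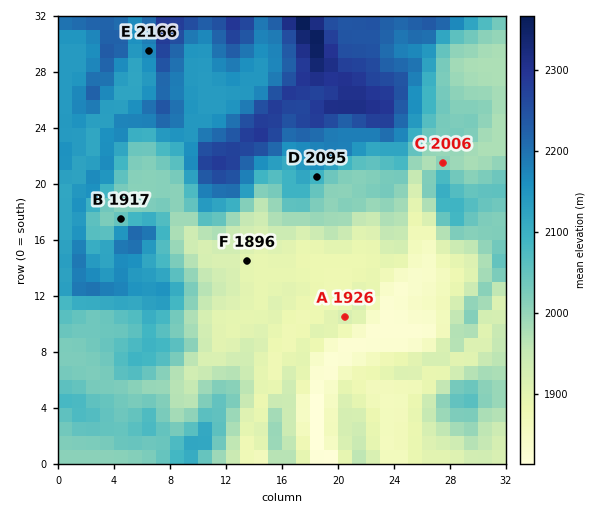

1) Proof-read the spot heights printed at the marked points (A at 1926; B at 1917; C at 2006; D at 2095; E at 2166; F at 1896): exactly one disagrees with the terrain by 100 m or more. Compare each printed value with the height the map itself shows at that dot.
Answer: B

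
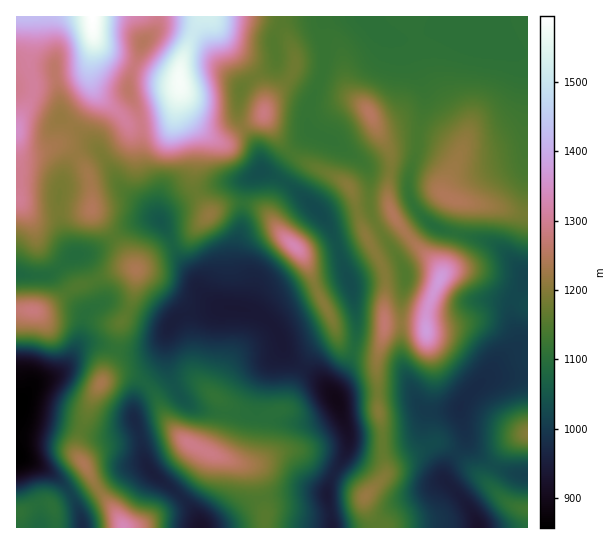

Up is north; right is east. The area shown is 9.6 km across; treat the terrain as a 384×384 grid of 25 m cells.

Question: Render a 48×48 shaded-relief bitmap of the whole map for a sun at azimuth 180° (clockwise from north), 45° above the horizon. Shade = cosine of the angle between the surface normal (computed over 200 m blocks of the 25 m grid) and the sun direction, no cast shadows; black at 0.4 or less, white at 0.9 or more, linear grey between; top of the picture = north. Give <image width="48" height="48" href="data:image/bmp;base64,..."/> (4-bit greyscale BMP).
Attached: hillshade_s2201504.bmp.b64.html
<image width="48" height="48" href="data:image/bmp;base64,Qk32BAAAAAAAAHYAAAAoAAAAMAAAADAAAAABAAQAAAAAAIAEAAATCwAAEwsAABAAAAAAAAAAAAAAABEREQAiIiIAMzMzAERERABVVVUAZmZmAHd3dwCIiIgAmZmZAKqqqgC7u7sAzMzMAN3d3QDu7u4A////AKqqmbqGICWJq8y6qaqpmqvKh3iJmJvMzImpicqEAANpvd3LmZmZiavLl3eIiKzMukaHa9twAAFZ3u3LqZmIiYmrqXd4ibzKdQIzfNtAEiSM7/3Mu6maqWVpu5iIisynVBAUrdkyRWnO/+7dzLq8ylE2qqqpq7l2d1RZzbZniJze7u3LuqvMy2EmiIq7upeJu4iaunaKqbze3LqHeJq7qoQ3hnm8uXis7pmHdlaJmru8qGVEVniIiIdXl3iaqYir3pl1VniYiaqWQiM0VWZmZoh4qIiJiJmZq5h1WKqYialQACRWd3d2VomaqIiIiJmHZpl2aKuqqqgwJGiIiJmXVomKl4mZmZh1M5l2RqzMzKdFiZmId3d1V5h4h4mqqZh1Q6mFM3vM3Kd5qph2VERVebqJiJq8upiHZaqXQkiqy4eJmHZmVERXrNuamKzdy6mYiLvLlTRnmXeIhmZ3ZmZ5veyqqc7+3LqZme7/2WRHmHd3Zmd4iIibzuuau9//3Muqmf///IZ5mXd2Zmd4mZmrztp5ze7+zMu6qf//7Kmruoh3Zmd4iZmrzcl4zdzrq8y6qv/svLqruqmId3d3iZqrzJh3q6moiau6qs25mqmJq7upiIiImaqry3d3mYeId4mqqoh3iqmIq8zKmZmZmqq8x1d2d3WJh3iaqiEki7uqvN3Lmaqqqqu7pVh2d2R7u7qqqREkeau7zN3KqqqqqqvMhXmXiHRbzdy6qXeHd3mru7qqu6qqqs3dhoqqmJdovMu6mbzKh3eJmIiL3LqrvN78d5u7mKp1VniJqt3bqZmHZmaM7cu7zu7oV6vLibthATV5vMzLvMunVEWM7+283dxiN6u5i8ggAUeb3cy7ze3JZUaazv7Lu5QAOKqorKQjaLze7duqvN26h3iZrN3MuVACaaqIu2N73u7u3MuZqrupqqu5iavMliE3mrqJqEfO7t3MqqmZmZmJq8y7l2eZYzR6vMqZlmrNy6mYiJmZmZiJvMy7qHZmQ1es3cqId4qqmId3eJmqqpiKvM3LuqqYdovd3Jd4eKmIiIiIiJmrqpibzN7tzN7sqrzcqGZ5mal3iZmImamruoiszN//7v/9zNyodmeaqql3iZmZmbmaqZm8zN7//+3L3tqHeIm8uZmIiZmZmamZmau7y73//rh7/9qImarMqZmYiJmZmYmZmrzLqqve3JZq7rmZmqvLmJmId4iJmYqqq97biarN24d4q6mZqru5eImId3iJmYm7vO7Jeaq8yneHd4mpmqqGZ4mIh3eJmYmrvN24iZqrp1eYZXmqmZdUZ4iZiHeImZmavNy6qXiadFiqdXm6mIZVeImZiIiImamZqszMt0R4ZHvMl3mqmYd4iJmZmIiJmaqqmc3cpyFHd73sqYmZmYiJmZmZmZmZmau8qc3JiEAVi+/bmZmImZmZmZmZmZmZmczdyryXiYMUnO7KmZmImZmZmZmZmZmZmd3e26qHrLhFnNypqpmJmZmZmZmZmZmZmd3d26qIvcp2m8qZqpmJmZmZmZmZmZmZmQ=="/>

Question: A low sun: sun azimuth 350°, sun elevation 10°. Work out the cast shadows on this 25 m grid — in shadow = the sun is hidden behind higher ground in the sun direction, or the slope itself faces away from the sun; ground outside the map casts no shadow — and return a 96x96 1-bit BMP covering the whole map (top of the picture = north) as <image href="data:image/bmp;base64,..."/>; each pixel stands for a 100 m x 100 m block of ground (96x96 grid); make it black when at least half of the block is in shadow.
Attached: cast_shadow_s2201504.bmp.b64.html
<image width="96" height="96" href="data:image/bmp;base64,Qk2+BAAAAAAAAD4AAAAoAAAAYAAAAGAAAAABAAEAAAAAAIAEAAATCwAAEwsAAAIAAAAAAAAA////AAAAAAAADgAA/4AAAAAAAAAADgAA/8AAAAAAAHgADgAB/8AAAAAAAPgAHgAB/8AAAAAAAeAAHgAB/8AAAAAAAcAAPgAD/+AAAAYAAwAAPgAH//gBwAeAAgAAfAAH//wDwAfAAAAAfAAP//4HwAPAAAEA+AAP//wP4ADAAAcB+AAf/+AP4AAAAA8B8AAf/4AP4AAAAA8BwAAf+AAD4AAAAB8AAAAPwAAAAAAAAB8AAAAHAAAAAAAAAB8AAAAAAAAAAAAAAAcAAAAAAAAAAAAAgAEAAAAAAAAAAAABwAAAAHAAAAAAAAADwAAYAPwAAAAAAAAD4AAcAPwAAAAAAAAH4AAcAP4AAAAAAAAH8AA+Af4AAAAABAAP8AA/Af4AAAAADgAP8AA/Af4AAAAADgAf+AA/gP4AAAAAHgA/+AB/wHwAAAAAHgH/+AB/wAAAAAAAPgP//AB/4AAAAAAAPgP//AB/4AAAAAAAPgP//AD/4AAAAAAAfgf//gD/4AAAAAAAfAf//gD/4AAAAAAAfAf//wD/8AAAAAABeAf//wD/8ABgAAADOAf//4D/8AD4AAAHAAcHH4D/8AD4AAAPAAAAB4D8YAH8AAAPAAAAYAB4AAH8AAAfAAAA8AAAAAH8AAAfgAAB+AAAAAH8AAA/gAAB/AAAAAH+AAA/AAAD/gAAAAH+BAB/AAAD/wAAAAH+HgB/AAAB/4AAAAH+PwD/AAAB/4AAAAH+fwD/AAAA/4AAAAH8/4H/AAAA/4AcAAAA/4H/AAAAPgA8AAAB/4P/AAAAAAB+AAAB/4f+AAAAAA/+AAAB/8f+AAAAAB+8DwAB/8/4AAAAAH8APwAB/8/wAAAAAf8Af4AA/8fAAAAAD/9A/4AAf8MAAAAAf//A/4AAP8AAAAAB///AP4AAH+AAAAAD//7ABwAHj+AAAAAH//jAAAAPw+AAAAAH/+AAAAAf4MAAcAAP/gAAAAA/8AAA+AAPgAAAAAD/+EAD+AAAAAAAAAH//+AD+AAAAAAAAAH///AH+AAAAAAAAAH///DP4AAAAAAAAAD////fwAAAAAAAAAB/////AAAAAAAAAAB////4AAAAAAAAAAD////gAAAAAAAAAAD////AAAAAAAAAAAB////AAAAAAAAAAcA//j/AAAAAAAAAA8Af+B+AAAAAAAAAA+AP8B+AAAAAAAAAB+AP8A+AAAAAAAAAB+AH+A+AAAAAAAAAD8AD+AAAAAAAAAAAD8AB+MAAAAAAAAAAD8AB+cAAAAAAAAAAH+AA8eAAAAAAAAAAH/AAA+AAAAAAAAAAH/AAA+AAAAAAAAAAGfgAA+AAAAAAAAAAAfgAB/AAAAAAAAAAA/gAD/AAAAAAAAAAA/gAD/AAAAAAAAADA/gAH/AAAAAAAAAHg/gAH+AAAAAAAAAHh/AAP+AAAAAAAAB/x8AAP+AAAAAAAAD/w4AAP+AAAAAAAAD/wAAAP+AAAAAAAAD/wAeAH+AAAAAAAAD/wA+AB/gAAAAAAAD/gA+AAAAAAAAAAAAAAAAAAAAAAAAAAAA="/>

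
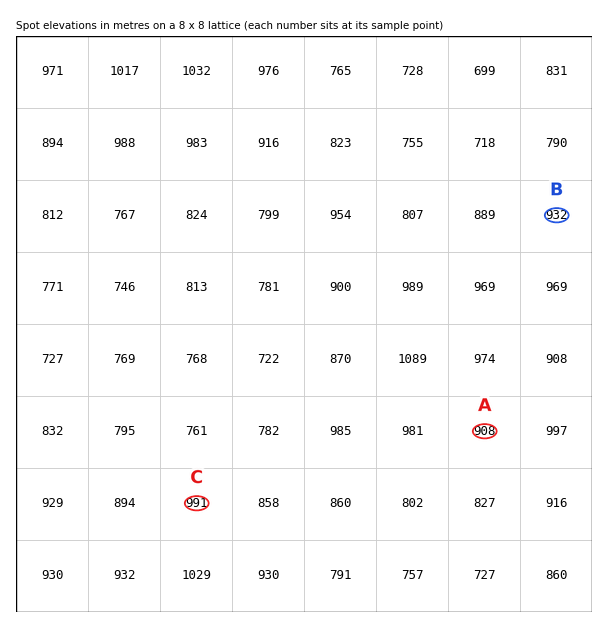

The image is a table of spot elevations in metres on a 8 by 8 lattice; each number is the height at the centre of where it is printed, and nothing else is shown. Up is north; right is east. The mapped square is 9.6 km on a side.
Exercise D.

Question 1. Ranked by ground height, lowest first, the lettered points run A B C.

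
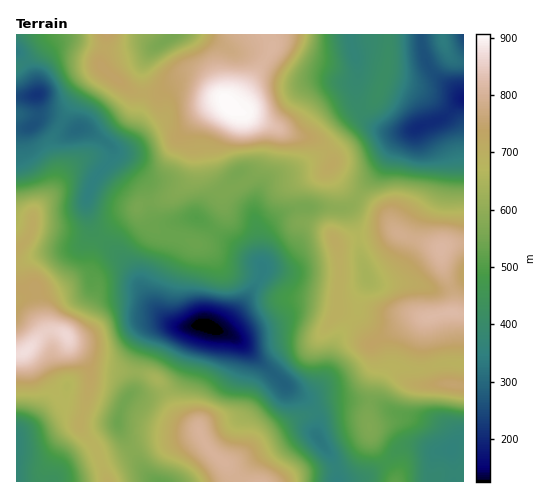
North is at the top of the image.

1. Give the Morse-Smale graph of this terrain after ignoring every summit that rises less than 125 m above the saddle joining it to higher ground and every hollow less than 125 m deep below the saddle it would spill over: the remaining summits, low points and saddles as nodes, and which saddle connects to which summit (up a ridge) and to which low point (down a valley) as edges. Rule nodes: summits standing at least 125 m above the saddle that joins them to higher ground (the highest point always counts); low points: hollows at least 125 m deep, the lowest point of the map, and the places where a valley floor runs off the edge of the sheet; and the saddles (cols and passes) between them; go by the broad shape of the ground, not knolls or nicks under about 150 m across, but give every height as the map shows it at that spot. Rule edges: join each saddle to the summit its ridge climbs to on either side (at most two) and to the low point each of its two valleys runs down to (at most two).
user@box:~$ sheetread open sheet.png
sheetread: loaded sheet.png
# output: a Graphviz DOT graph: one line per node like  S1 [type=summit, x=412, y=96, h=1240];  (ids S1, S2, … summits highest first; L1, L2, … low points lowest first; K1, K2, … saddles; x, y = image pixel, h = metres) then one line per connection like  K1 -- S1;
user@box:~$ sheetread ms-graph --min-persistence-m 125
graph terrain {
  S1 [type=summit, x=228, y=105, h=907];
  S2 [type=summit, x=26, y=351, h=875];
  S3 [type=summit, x=452, y=313, h=820];
  S4 [type=summit, x=222, y=460, h=805];
  L1 [type=low, x=207, y=326, h=125];
  L2 [type=low, x=463, y=99, h=178];
  L3 [type=low, x=38, y=94, h=217];
  L4 [type=low, x=17, y=444, h=368];
  L5 [type=low, x=173, y=35, h=552];
  K1 [type=saddle, x=265, y=59, h=809];
  K2 [type=saddle, x=143, y=93, h=718];
  K3 [type=saddle, x=101, y=459, h=686];
  K4 [type=saddle, x=137, y=372, h=611];
  K5 [type=saddle, x=358, y=197, h=603];
  K6 [type=saddle, x=101, y=240, h=443];
  K1 -- S1;
  K1 -- L2;
  K1 -- L5;
  K2 -- S1;
  K2 -- L3;
  K2 -- L5;
  K3 -- S2;
  K3 -- L1;
  K3 -- L4;
  K4 -- S2;
  K4 -- S4;
  K4 -- L1;
  K5 -- S1;
  K5 -- S3;
  K5 -- L1;
  K5 -- L2;
  K6 -- S1;
  K6 -- S2;
  K6 -- L1;
  K6 -- L3;
}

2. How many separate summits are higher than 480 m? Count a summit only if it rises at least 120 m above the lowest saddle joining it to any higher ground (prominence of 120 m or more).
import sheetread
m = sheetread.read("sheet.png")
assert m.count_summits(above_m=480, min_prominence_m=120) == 3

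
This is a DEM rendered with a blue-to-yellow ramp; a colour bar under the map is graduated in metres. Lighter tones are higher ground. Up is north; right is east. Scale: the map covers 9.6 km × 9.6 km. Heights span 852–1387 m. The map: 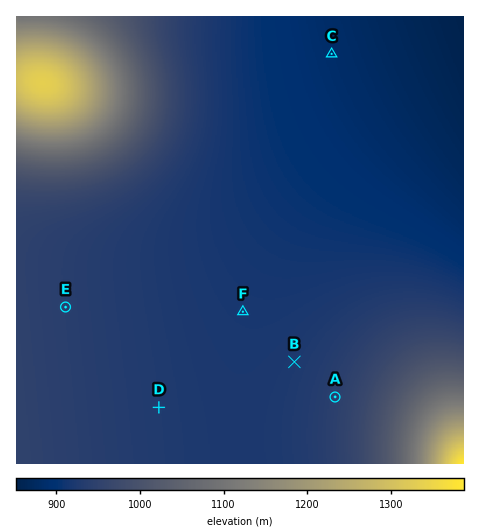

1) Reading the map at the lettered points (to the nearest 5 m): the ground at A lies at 940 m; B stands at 925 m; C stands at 885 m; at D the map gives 925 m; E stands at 940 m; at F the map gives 920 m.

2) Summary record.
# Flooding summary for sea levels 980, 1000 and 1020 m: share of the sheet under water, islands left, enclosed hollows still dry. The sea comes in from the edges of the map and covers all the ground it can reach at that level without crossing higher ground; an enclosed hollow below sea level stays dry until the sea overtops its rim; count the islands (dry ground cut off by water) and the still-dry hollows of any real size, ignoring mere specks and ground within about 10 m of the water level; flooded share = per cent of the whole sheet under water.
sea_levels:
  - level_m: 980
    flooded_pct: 84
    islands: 0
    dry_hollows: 0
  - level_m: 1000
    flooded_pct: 86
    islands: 0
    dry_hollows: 0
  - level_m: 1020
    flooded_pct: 88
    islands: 0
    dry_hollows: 0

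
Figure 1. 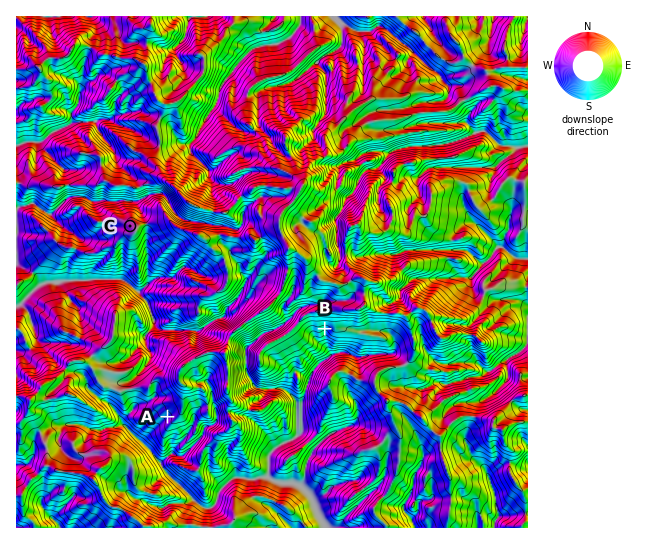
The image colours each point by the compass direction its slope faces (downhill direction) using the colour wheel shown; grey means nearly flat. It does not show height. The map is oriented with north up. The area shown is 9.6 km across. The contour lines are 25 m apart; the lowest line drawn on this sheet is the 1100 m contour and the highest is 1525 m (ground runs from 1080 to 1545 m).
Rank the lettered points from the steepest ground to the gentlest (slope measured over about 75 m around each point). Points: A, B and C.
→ B A C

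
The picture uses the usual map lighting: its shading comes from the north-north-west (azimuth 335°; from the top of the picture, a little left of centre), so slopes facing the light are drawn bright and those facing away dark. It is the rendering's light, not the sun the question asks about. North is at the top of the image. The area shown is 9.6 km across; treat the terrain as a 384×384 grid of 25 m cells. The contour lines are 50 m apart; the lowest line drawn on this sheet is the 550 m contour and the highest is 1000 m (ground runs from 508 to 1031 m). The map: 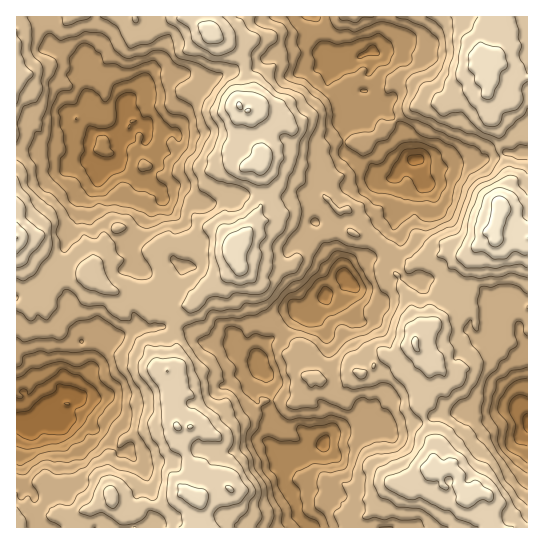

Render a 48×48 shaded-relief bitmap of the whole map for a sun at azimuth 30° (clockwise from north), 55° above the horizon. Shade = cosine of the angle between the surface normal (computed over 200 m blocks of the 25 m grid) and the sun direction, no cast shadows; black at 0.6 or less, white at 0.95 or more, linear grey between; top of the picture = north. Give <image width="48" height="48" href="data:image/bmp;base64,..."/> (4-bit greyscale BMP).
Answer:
<image width="48" height="48" href="data:image/bmp;base64,Qk32BAAAAAAAAHYAAAAoAAAAMAAAADAAAAABAAQAAAAAAIAEAAATCwAAEwsAABAAAAAAAAAAAAAAABEREQAiIiIAMzMzAERERABVVVUAZmZmAHd3dwCIiIgAmZmZAKqqqgC7u7sAzMzMAN3d3QDu7u4A////AOuImHVFiYZXeLqZqry2I4mGVEQzRFiKzduamYZGmoZWaJhovNylNpl3ZDM0RGiK3suqqpdpu6dVeZZoreyGeZiHQzRFZ4ic7rmaqpet3LdYvKiszdp3iYh0NYdniKrf/rqru5nO7aZ7zKvf/9mJmqlliqdois7//rvN3Lve7Iabq73u/surzbdou6iJrO///7ze3LvdyVVoq8zu7bmb3HaLzLmrzu7v/93d26u6lTNXqYrO64aKuFes3Jis3u3v7d3NyqqZhDRYd5vLqHeZdlesyWas7t3szamsuZmJhVZ5m97bmYdlM0ablUe97c3dzWiqiJmZZnaL3u3duXQzMjaYVEabzLzd2neYiaiHVlWLzu3eyWZmZFeGVUaZmJu7qId4mHVVRDSKzd3ty5h3ZnZFZEeYd5qpiGdndTRCERWb3bzc3HVniXVFQ1iHiZmXZmdlQkUyI0is3bzc2TSKuneYZnd4u6mHZXZkI1Q0Vove7t3LpCaby5q5iGV6zMyod3VURmRoiL3e/cy5Y1ic7KuqqEaszMyomXZVaIiYec3O2quXVYrP66vMt2q7vLqaqXZniIh0aaq7h5hmZ53/yr3Llou6u6mrqWd4qGUzeIiHVnQ1aL78q8uYd5vN25q6l3iJl1Q2h4mHd1NFVquZvLqYh5zdypuph3iahlRYiKqZmGVUNWZZuquXVqzLuqqIh3iqhUabvLmaqXYyaHRHeMpCR7yqqYdVVGeZhnrM3JirqXRGmpZVaKMDeal4dTMzM2iZmay7uXi6h1RpqqqYd1AniZdnUjQyM3iJuqy8uHqXd0R6u7u5hiBHi7mIZmU0VZmbyrzLqKuZp0aaqqqqliJYvbmpmXVXh8zMy8y6m8vMpmm8upirp1eb3avMyWaKqu7szMu73tzbiKzdy6mrl3rN273ct0eZrN3u3dze7d23i7zLu7u6d5vdy83blFeJrO7+7d3d3NyGmYq5qrzJec7+3M3bdUaM3e/u7N7LzMlmdWhlaJqonN7t3d3Jdli+7u3d7d27ypdlRGQRRpqau8zLzMymd4vM7tzMzNqbmJl1RmQ1Z5mru92oisyGeIur7tzLqreJibqIeHaJmqqrvNpniKhFZXiK3burqpiam7iJd3iarMqrzLd4h1EDM1VHqqqbuqmqmpeYVmaIrLmZvLq6iFERAjEViLqruZiZmod1RDNWipm6rMy6qVEQEyA3iZmbqZiKuFQzMyJGiZvdzLqqpyESRTR4d4eaiZial1VURVR6u97u7aqphkVmdlZ4iIipeIeIZ4VWeHe97////aqYd2ial1aJqpm5moeXV2RpmZnN////7Kqph4mqhmeaqru6q4iGREWId2ir7s3ty7y6qqu5ZWeJq83cqoh0M0ZSEhNqzLu7u7u8uqqoVWeqvM3cqIhjQzQiEBR5qby6qYmqiJmXRHrMzMuodmVEVVVUMlmrqru6hmVVV4h0NpzLu8uXVURFZ4dCNqzd7d3LljMzVURCR6uqvMynZVVWeKcSat7u/+7clCNDQyIjaZmavA=="/>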